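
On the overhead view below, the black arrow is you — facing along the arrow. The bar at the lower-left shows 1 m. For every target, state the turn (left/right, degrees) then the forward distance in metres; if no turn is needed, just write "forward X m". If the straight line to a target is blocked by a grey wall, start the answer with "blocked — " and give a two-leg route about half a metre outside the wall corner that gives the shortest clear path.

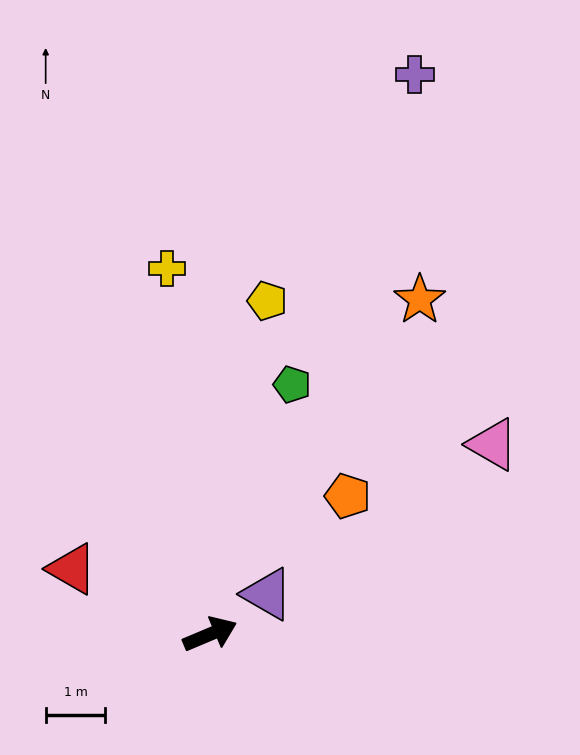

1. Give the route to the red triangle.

turn left 132°, forward 2.6 m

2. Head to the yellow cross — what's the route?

turn left 74°, forward 6.2 m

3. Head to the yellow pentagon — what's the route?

turn left 57°, forward 5.7 m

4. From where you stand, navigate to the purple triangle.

turn left 12°, forward 1.2 m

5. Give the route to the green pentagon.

turn left 49°, forward 4.4 m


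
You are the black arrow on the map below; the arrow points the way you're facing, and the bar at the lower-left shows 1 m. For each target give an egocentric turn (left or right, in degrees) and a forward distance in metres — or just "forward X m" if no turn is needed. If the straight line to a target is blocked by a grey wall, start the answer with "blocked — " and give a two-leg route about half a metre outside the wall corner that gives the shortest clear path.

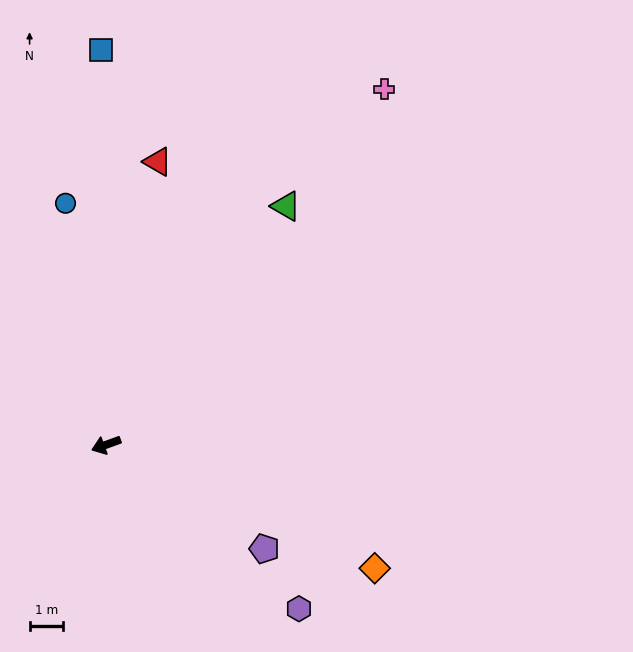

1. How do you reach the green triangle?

turn right 147°, forward 9.0 m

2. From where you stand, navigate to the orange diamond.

turn left 135°, forward 8.9 m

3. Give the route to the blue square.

turn right 109°, forward 11.9 m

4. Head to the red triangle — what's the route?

turn right 120°, forward 8.6 m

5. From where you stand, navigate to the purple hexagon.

turn left 120°, forward 7.6 m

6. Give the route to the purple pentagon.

turn left 127°, forward 5.7 m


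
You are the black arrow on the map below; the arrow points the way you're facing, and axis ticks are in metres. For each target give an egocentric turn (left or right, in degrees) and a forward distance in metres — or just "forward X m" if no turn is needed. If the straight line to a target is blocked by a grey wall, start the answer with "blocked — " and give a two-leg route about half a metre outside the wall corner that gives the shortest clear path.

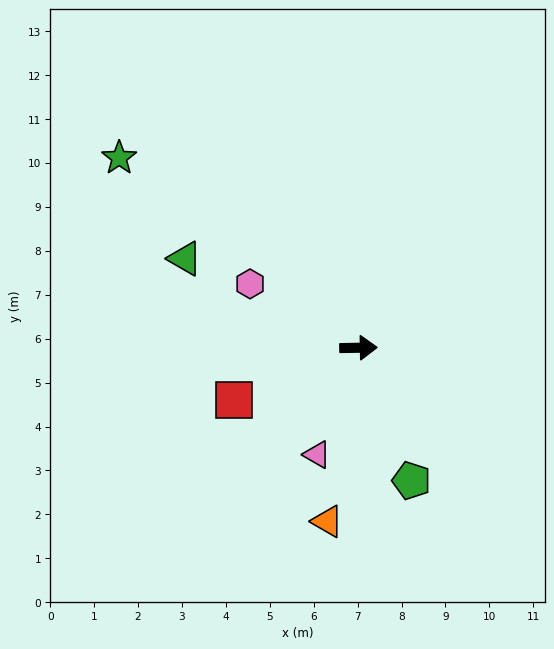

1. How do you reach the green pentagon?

turn right 69°, forward 3.3 m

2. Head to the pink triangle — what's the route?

turn right 112°, forward 2.6 m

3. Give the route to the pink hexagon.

turn left 149°, forward 2.9 m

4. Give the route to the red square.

turn right 158°, forward 3.1 m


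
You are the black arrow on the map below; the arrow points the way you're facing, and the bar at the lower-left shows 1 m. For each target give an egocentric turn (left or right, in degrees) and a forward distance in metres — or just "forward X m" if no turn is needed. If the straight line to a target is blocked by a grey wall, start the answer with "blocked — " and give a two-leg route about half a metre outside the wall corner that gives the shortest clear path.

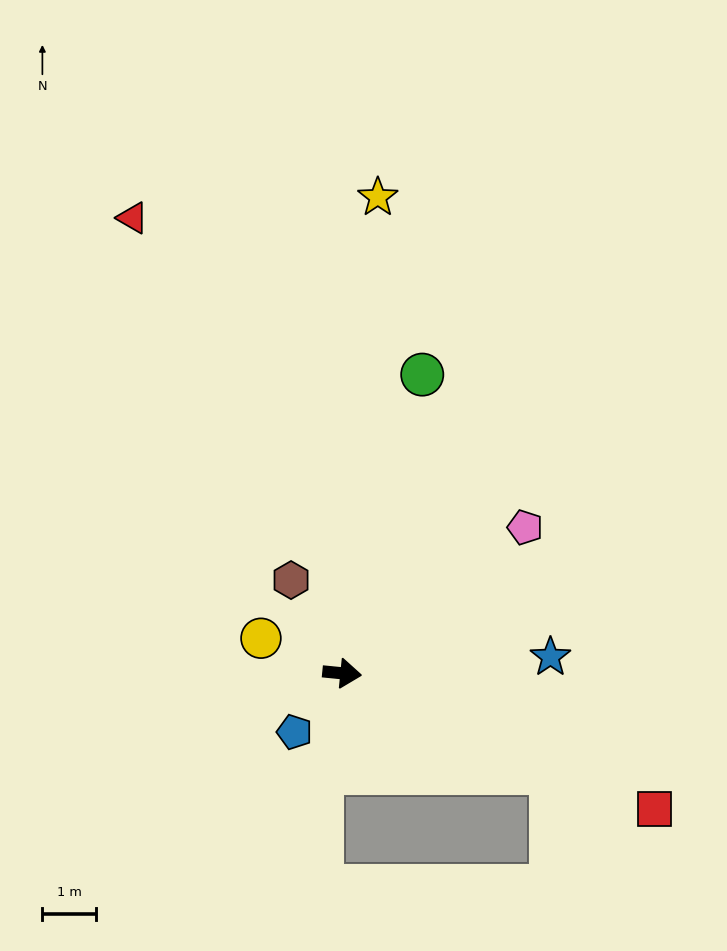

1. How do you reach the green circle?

turn left 81°, forward 5.8 m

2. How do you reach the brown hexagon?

turn left 124°, forward 2.0 m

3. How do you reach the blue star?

turn left 10°, forward 3.9 m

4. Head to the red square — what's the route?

turn right 18°, forward 6.4 m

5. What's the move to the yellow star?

turn left 91°, forward 8.9 m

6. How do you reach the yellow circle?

turn left 162°, forward 1.7 m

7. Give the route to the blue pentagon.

turn right 123°, forward 1.4 m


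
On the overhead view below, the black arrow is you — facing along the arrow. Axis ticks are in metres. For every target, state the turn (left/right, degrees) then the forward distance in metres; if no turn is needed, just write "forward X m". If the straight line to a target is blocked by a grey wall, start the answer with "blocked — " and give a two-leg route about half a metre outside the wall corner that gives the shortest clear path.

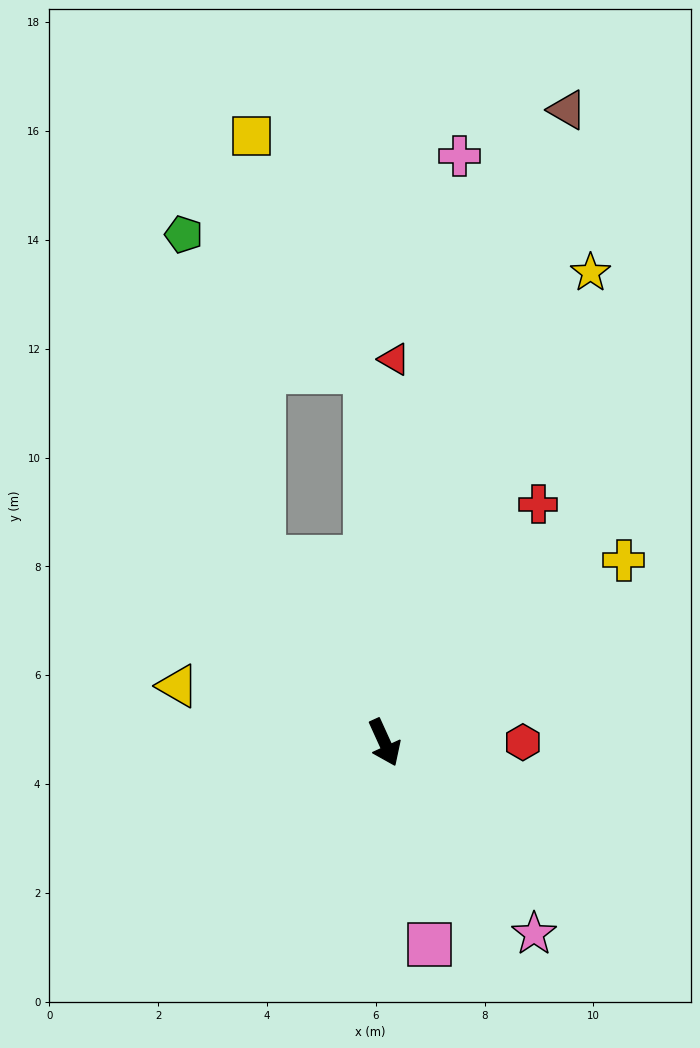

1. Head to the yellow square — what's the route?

blocked — turn left 158°, forward 6.8 m, then turn left 24°, forward 4.8 m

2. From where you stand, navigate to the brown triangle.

turn left 139°, forward 12.1 m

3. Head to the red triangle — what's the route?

turn left 154°, forward 7.0 m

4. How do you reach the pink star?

turn left 14°, forward 4.5 m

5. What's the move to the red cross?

turn left 123°, forward 5.2 m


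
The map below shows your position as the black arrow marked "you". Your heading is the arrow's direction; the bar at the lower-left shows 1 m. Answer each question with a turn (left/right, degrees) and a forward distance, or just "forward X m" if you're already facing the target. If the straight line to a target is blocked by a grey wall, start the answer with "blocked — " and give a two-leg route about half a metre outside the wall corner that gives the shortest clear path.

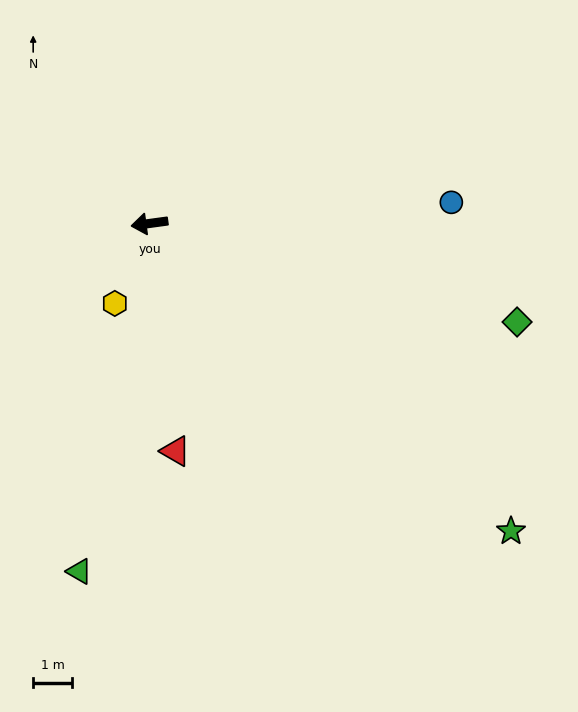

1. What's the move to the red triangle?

turn left 89°, forward 5.9 m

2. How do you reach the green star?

turn left 132°, forward 12.2 m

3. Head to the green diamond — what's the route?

turn left 157°, forward 9.8 m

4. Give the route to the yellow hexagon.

turn left 59°, forward 2.2 m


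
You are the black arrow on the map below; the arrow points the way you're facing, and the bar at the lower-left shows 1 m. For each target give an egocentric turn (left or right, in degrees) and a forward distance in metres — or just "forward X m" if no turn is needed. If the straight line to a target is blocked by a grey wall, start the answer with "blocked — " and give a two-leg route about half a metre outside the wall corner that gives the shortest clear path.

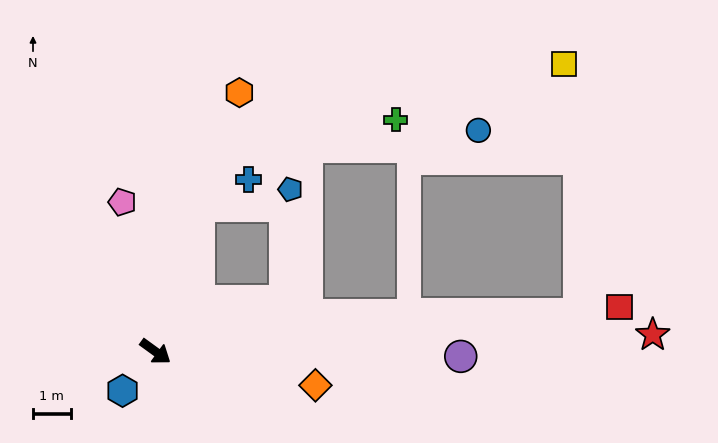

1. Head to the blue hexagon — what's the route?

turn right 94°, forward 1.4 m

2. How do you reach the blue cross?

blocked — turn left 109°, forward 4.0 m, then turn right 45°, forward 1.5 m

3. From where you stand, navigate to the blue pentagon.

blocked — turn left 57°, forward 3.7 m, then turn left 66°, forward 3.0 m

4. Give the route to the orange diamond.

turn left 24°, forward 4.3 m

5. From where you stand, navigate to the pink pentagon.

turn left 138°, forward 4.1 m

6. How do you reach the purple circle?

turn left 35°, forward 8.1 m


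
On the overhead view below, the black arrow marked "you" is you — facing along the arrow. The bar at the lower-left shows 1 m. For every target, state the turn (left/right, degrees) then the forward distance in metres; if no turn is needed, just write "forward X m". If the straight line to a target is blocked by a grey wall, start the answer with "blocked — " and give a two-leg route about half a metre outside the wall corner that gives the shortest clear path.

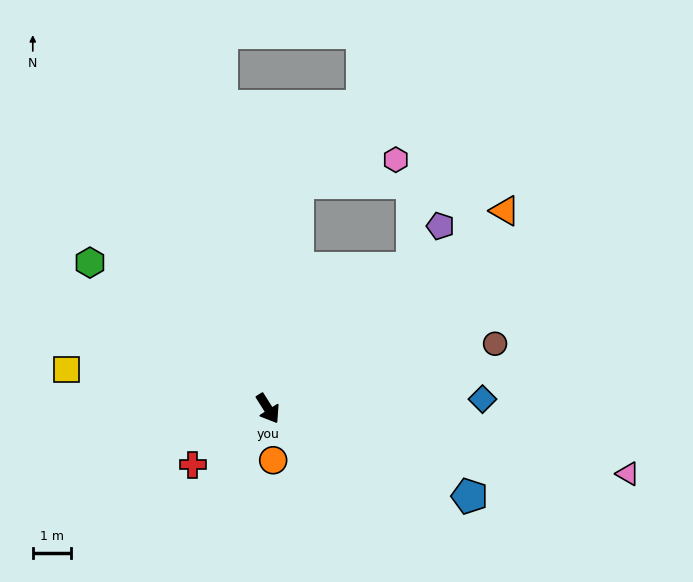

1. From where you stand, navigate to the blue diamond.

turn left 60°, forward 5.6 m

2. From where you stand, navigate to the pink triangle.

turn left 47°, forward 9.6 m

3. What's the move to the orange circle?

turn right 27°, forward 1.4 m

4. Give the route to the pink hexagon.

blocked — turn left 140°, forward 6.0 m, then turn right 69°, forward 2.6 m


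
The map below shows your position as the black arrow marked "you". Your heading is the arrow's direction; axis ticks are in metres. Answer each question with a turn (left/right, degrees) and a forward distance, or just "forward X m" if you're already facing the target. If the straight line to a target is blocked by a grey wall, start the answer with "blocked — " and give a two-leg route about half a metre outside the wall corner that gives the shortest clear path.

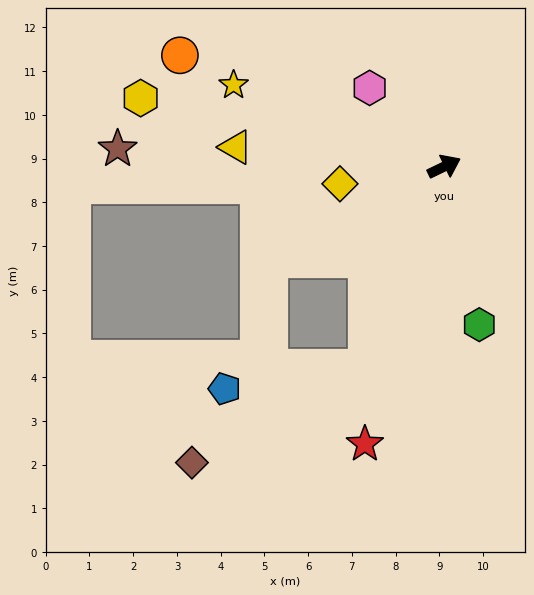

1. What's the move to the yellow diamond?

turn left 164°, forward 2.4 m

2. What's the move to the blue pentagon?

blocked — turn right 137°, forward 4.9 m, then turn right 60°, forward 3.3 m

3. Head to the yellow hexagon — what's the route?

turn left 141°, forward 7.1 m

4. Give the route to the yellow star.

turn left 133°, forward 5.2 m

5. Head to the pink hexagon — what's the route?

turn left 108°, forward 2.5 m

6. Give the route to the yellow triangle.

turn left 149°, forward 4.8 m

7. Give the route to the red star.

turn right 132°, forward 6.6 m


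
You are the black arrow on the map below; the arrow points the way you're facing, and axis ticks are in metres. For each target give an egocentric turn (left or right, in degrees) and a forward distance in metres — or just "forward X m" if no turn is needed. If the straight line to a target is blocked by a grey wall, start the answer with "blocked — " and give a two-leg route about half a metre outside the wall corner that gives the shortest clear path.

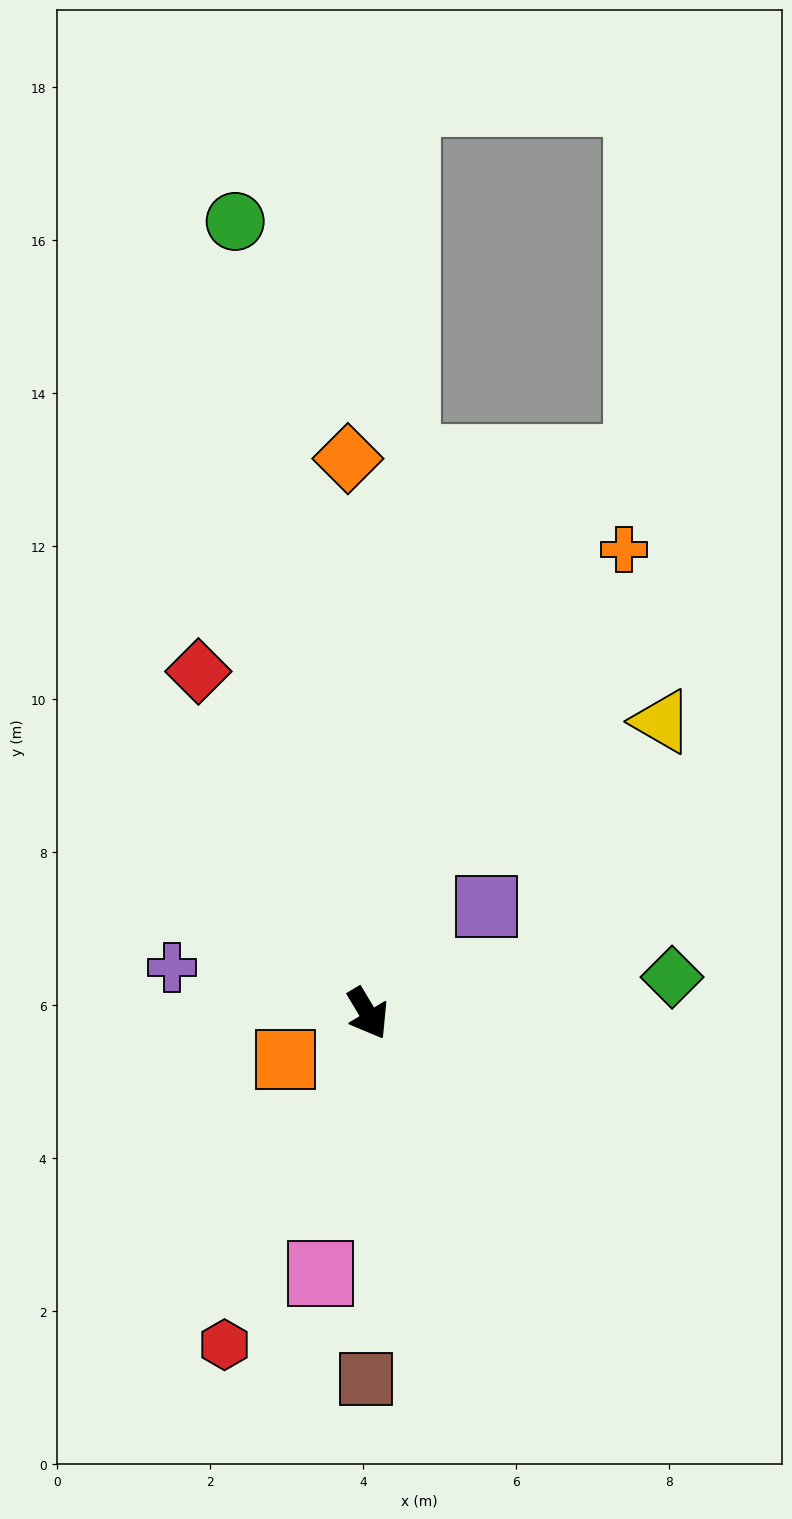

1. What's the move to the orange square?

turn right 92°, forward 1.2 m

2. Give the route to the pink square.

turn right 41°, forward 3.5 m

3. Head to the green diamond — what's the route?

turn left 66°, forward 4.0 m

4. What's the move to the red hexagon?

turn right 54°, forward 4.7 m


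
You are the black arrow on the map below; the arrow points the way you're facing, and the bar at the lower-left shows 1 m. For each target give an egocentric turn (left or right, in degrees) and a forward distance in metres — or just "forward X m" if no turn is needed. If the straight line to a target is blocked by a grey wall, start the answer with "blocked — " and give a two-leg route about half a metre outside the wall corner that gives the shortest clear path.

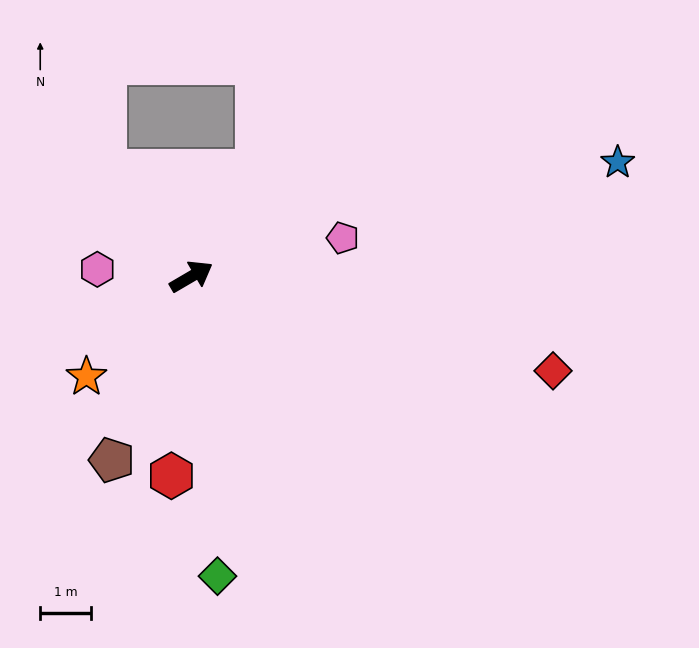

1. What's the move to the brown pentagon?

turn right 144°, forward 3.9 m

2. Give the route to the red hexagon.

turn right 126°, forward 4.0 m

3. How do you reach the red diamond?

turn right 45°, forward 7.4 m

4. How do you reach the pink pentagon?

turn right 16°, forward 3.1 m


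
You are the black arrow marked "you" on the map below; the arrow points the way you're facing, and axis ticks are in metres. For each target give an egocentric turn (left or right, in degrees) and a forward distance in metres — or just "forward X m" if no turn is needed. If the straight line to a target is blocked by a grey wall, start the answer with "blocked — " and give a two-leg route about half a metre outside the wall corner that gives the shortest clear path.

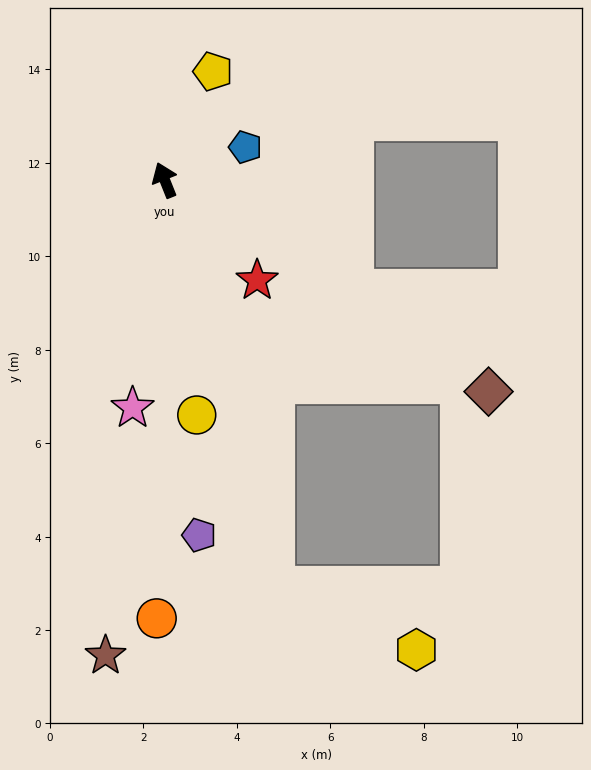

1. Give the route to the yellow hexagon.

blocked — turn left 173°, forward 9.0 m, then turn left 51°, forward 3.3 m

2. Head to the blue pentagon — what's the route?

turn right 90°, forward 1.9 m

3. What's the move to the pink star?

turn left 150°, forward 4.9 m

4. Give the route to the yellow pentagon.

turn right 46°, forward 2.5 m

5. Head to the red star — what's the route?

turn right 159°, forward 2.9 m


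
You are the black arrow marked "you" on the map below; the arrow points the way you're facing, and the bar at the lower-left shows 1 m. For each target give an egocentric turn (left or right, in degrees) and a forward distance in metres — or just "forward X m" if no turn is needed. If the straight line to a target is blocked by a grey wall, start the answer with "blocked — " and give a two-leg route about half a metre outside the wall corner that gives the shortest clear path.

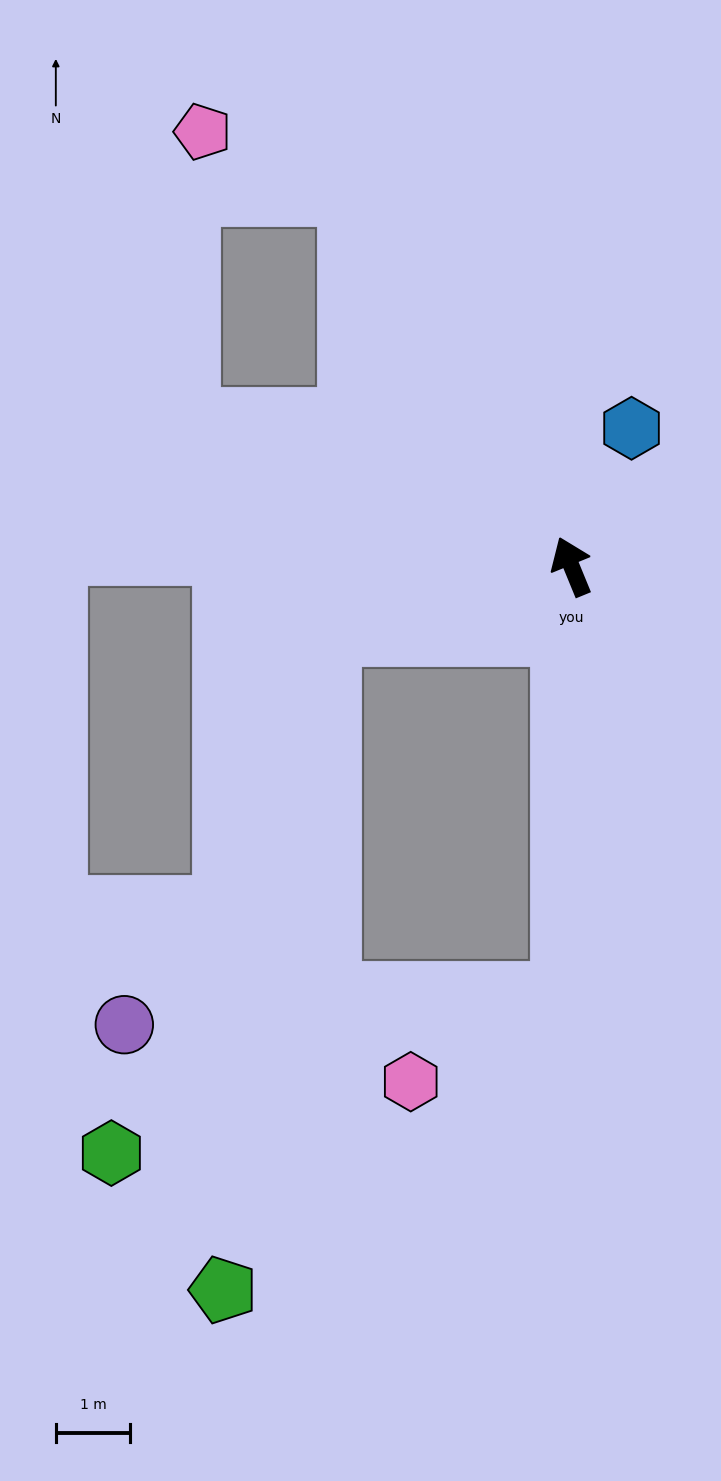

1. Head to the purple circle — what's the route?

blocked — turn left 157°, forward 5.7 m, then turn right 85°, forward 5.9 m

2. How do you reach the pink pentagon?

blocked — turn left 9°, forward 5.8 m, then turn left 36°, forward 2.1 m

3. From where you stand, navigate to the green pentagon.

blocked — turn left 83°, forward 3.4 m, then turn left 65°, forward 8.9 m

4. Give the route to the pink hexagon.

blocked — turn left 157°, forward 5.7 m, then turn right 59°, forward 2.4 m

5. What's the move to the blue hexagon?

turn right 46°, forward 2.0 m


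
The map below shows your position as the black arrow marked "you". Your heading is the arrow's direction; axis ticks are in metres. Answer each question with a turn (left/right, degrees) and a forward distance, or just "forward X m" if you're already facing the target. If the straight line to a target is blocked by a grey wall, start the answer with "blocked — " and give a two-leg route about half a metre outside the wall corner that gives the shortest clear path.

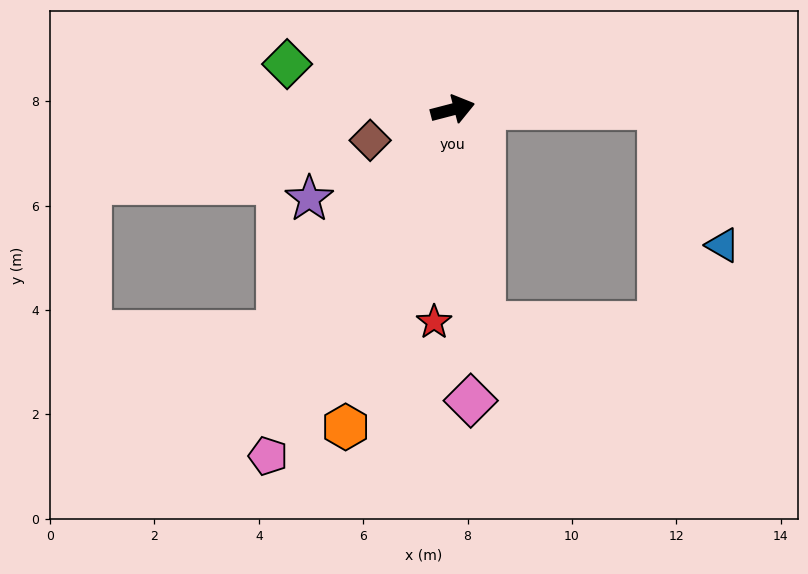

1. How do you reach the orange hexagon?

turn right 123°, forward 6.4 m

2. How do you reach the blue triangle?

blocked — turn right 14°, forward 4.0 m, then turn right 66°, forward 2.9 m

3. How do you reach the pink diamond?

turn right 101°, forward 5.6 m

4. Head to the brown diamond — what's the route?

turn right 174°, forward 1.7 m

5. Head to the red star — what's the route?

turn right 110°, forward 4.1 m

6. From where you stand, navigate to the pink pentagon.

turn right 133°, forward 7.5 m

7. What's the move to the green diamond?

turn left 150°, forward 3.3 m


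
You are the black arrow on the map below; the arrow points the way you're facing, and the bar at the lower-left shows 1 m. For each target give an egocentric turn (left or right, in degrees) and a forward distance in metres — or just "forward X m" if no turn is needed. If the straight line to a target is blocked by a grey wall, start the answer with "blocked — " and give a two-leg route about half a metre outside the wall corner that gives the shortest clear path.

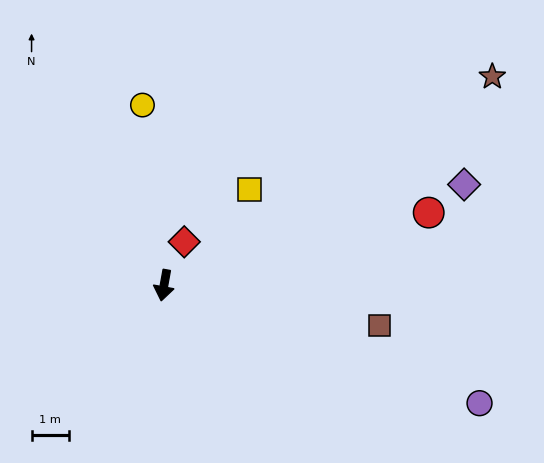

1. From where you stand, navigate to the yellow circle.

turn right 163°, forward 4.8 m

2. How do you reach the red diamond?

turn left 165°, forward 1.3 m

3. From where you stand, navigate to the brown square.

turn left 90°, forward 5.9 m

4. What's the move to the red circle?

turn left 116°, forward 7.3 m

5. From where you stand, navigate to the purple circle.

turn left 80°, forward 9.0 m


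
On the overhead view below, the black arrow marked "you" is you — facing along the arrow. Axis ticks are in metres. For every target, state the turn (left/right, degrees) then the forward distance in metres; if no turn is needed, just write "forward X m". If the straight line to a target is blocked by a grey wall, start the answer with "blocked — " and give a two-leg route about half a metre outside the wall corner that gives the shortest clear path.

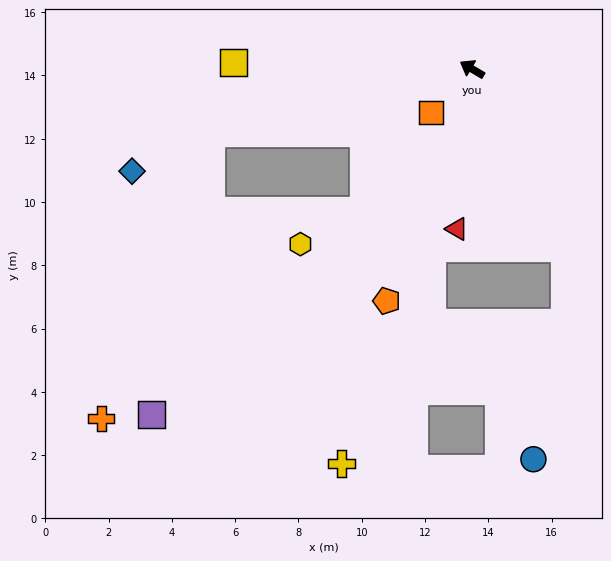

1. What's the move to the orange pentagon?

turn left 100°, forward 7.8 m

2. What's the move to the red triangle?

turn left 115°, forward 5.1 m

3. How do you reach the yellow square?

turn left 29°, forward 7.5 m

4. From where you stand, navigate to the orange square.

turn left 77°, forward 1.9 m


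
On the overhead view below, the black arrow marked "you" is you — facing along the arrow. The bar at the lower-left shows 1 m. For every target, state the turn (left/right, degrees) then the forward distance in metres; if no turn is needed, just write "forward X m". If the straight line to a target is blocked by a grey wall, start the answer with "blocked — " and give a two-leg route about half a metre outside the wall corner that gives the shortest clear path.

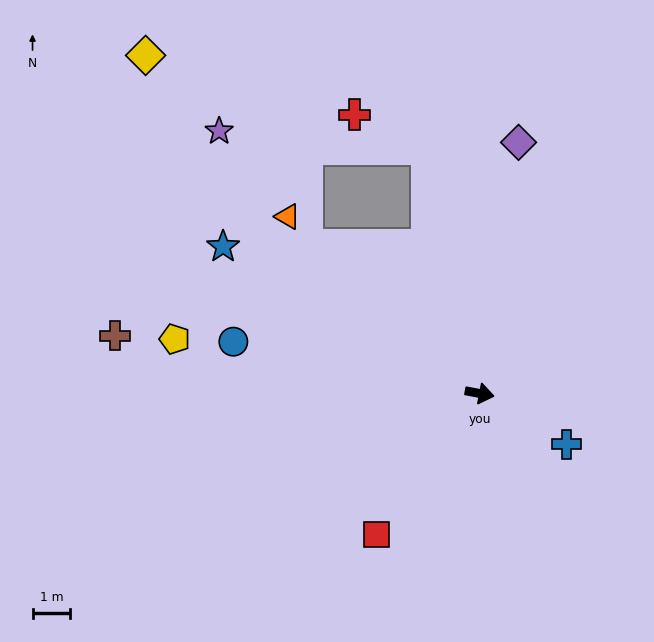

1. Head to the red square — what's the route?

turn right 115°, forward 4.6 m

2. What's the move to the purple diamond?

turn left 92°, forward 6.7 m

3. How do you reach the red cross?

blocked — turn left 113°, forward 6.6 m, then turn left 52°, forward 2.1 m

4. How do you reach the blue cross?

turn right 20°, forward 2.7 m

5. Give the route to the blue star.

turn left 161°, forward 7.8 m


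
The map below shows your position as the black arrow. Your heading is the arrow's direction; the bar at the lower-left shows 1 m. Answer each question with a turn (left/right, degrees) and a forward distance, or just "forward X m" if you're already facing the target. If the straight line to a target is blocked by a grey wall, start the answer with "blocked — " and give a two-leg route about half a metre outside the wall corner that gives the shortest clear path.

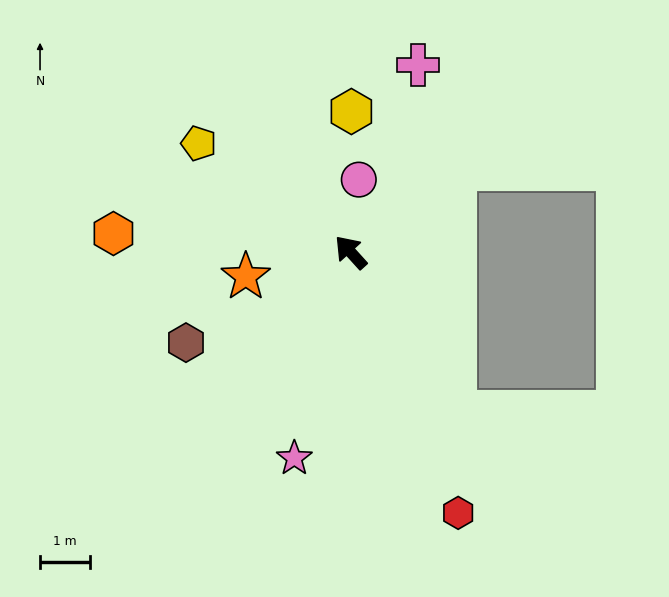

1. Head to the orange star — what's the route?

turn left 61°, forward 2.1 m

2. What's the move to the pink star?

turn left 123°, forward 4.2 m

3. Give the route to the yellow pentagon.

turn left 12°, forward 3.7 m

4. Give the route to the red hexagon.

turn left 160°, forward 5.6 m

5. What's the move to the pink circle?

turn right 49°, forward 1.5 m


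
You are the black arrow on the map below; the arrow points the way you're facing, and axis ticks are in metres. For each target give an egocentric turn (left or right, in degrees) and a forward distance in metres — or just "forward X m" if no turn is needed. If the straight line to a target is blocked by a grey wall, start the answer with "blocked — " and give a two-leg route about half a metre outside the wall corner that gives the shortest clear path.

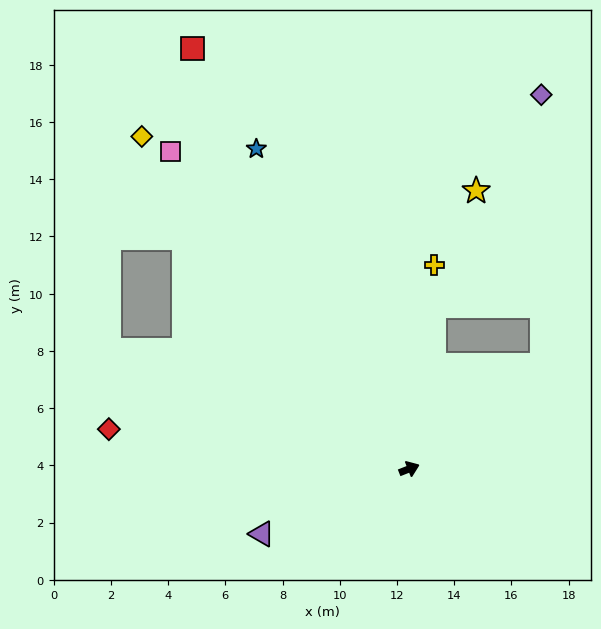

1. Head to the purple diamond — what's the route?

blocked — turn left 17°, forward 5.9 m, then turn left 51°, forward 9.4 m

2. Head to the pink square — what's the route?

turn left 105°, forward 13.9 m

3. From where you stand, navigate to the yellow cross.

turn left 61°, forward 7.2 m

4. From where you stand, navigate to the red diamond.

turn left 151°, forward 10.6 m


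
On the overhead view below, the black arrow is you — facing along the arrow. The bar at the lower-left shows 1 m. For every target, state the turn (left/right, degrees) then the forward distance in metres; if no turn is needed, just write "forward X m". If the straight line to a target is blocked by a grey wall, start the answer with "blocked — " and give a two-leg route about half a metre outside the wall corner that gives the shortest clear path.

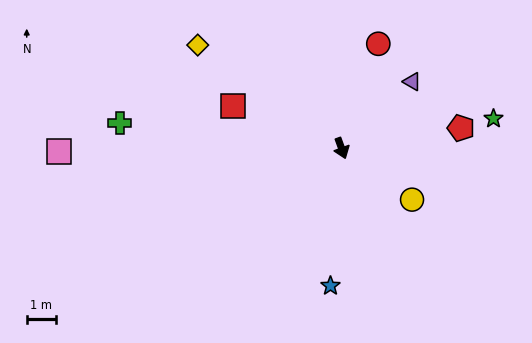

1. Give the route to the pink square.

turn right 109°, forward 9.7 m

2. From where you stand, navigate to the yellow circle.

turn left 34°, forward 3.0 m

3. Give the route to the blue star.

turn right 25°, forward 4.7 m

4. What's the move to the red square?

turn right 131°, forward 4.0 m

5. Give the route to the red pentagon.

turn left 80°, forward 4.2 m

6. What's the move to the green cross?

turn right 117°, forward 7.7 m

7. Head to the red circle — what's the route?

turn left 141°, forward 3.8 m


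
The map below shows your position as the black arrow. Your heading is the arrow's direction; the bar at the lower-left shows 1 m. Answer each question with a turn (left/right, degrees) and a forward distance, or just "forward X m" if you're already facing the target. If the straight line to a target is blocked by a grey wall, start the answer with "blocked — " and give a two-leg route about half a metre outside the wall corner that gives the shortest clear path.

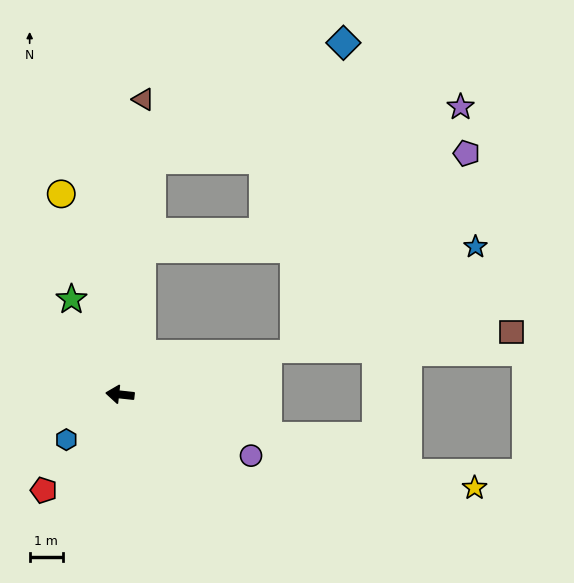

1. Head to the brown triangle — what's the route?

turn right 88°, forward 9.0 m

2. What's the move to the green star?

turn right 57°, forward 3.2 m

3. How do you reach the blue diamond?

blocked — turn right 92°, forward 7.2 m, then turn right 50°, forward 6.8 m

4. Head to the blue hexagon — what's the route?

turn left 46°, forward 2.1 m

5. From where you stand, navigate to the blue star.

blocked — turn right 93°, forward 4.4 m, then turn right 80°, forward 10.1 m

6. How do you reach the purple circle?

turn left 161°, forward 4.4 m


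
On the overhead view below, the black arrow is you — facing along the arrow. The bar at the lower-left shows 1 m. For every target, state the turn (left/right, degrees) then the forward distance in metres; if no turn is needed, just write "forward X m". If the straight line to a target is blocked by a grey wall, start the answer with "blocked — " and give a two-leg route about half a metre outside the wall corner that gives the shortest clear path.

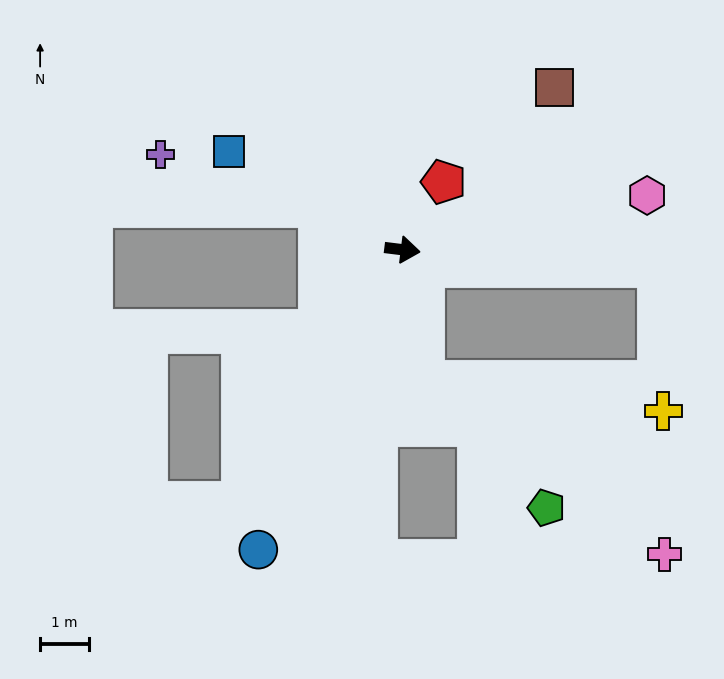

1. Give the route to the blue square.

turn left 158°, forward 4.1 m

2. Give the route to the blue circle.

turn right 109°, forward 6.9 m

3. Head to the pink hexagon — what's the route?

turn left 20°, forward 5.2 m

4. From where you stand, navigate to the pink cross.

blocked — turn right 73°, forward 2.7 m, then turn left 44°, forward 6.1 m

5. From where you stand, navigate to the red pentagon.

turn left 66°, forward 1.6 m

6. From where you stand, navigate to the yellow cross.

blocked — turn right 73°, forward 2.7 m, then turn left 73°, forward 5.0 m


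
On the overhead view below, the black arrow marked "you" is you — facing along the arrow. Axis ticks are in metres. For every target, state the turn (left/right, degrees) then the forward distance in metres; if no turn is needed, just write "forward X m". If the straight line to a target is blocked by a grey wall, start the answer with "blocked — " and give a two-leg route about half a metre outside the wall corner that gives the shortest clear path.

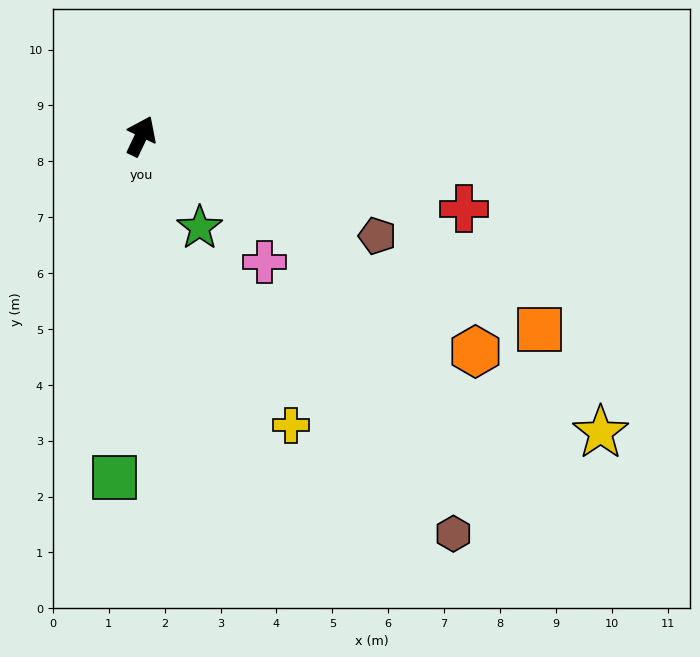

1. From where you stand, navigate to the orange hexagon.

turn right 97°, forward 7.1 m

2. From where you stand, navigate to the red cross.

turn right 77°, forward 5.9 m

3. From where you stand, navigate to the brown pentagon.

turn right 87°, forward 4.6 m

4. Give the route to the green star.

turn right 122°, forward 1.9 m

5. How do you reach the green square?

turn right 159°, forward 6.1 m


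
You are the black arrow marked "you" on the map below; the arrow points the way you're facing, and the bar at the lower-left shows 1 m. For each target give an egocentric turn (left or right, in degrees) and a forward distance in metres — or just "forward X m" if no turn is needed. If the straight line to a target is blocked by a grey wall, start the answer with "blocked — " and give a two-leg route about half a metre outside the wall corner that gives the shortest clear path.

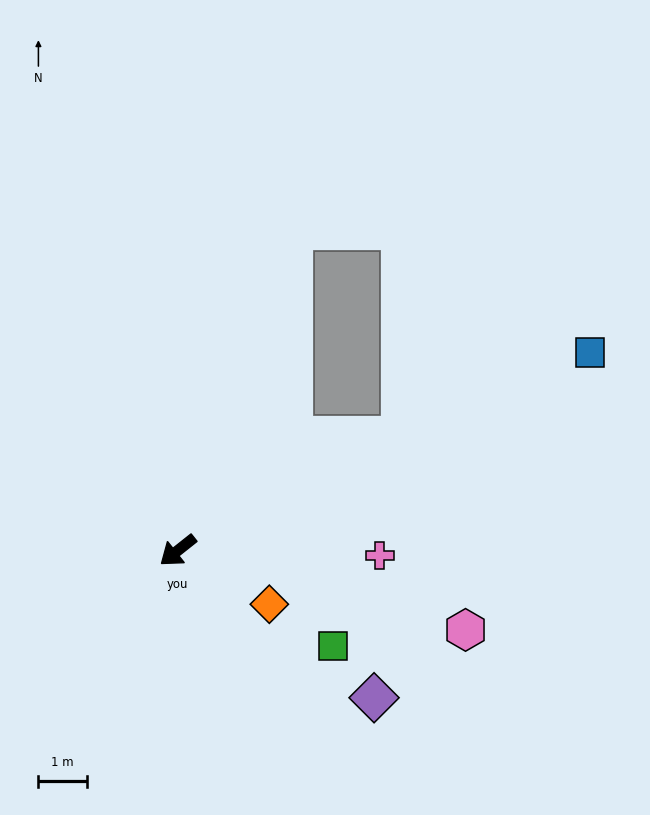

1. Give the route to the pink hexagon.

turn left 126°, forward 6.1 m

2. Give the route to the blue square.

turn left 167°, forward 9.4 m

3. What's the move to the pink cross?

turn left 140°, forward 4.2 m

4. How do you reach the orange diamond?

turn left 111°, forward 2.2 m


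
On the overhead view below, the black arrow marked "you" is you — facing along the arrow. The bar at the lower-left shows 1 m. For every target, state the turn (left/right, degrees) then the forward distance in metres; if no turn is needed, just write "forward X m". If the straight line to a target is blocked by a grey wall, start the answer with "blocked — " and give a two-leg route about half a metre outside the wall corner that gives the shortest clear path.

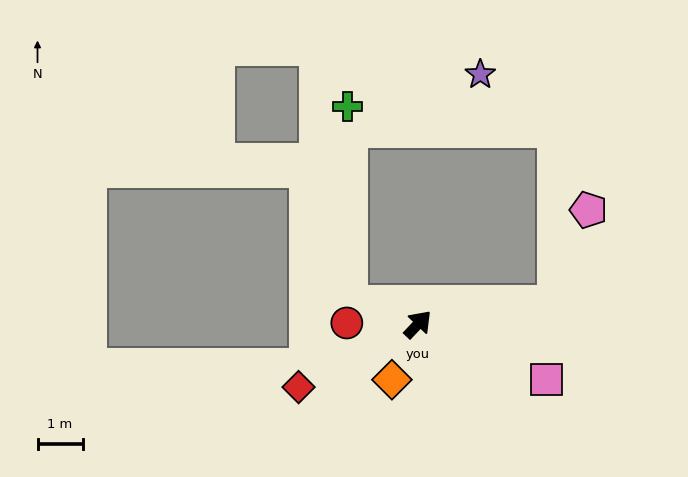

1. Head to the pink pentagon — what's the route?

blocked — turn right 39°, forward 3.1 m, then turn left 63°, forward 2.2 m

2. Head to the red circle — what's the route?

turn left 132°, forward 1.6 m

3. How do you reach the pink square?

turn right 70°, forward 3.1 m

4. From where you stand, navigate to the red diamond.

turn left 161°, forward 3.0 m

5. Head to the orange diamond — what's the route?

turn right 162°, forward 1.4 m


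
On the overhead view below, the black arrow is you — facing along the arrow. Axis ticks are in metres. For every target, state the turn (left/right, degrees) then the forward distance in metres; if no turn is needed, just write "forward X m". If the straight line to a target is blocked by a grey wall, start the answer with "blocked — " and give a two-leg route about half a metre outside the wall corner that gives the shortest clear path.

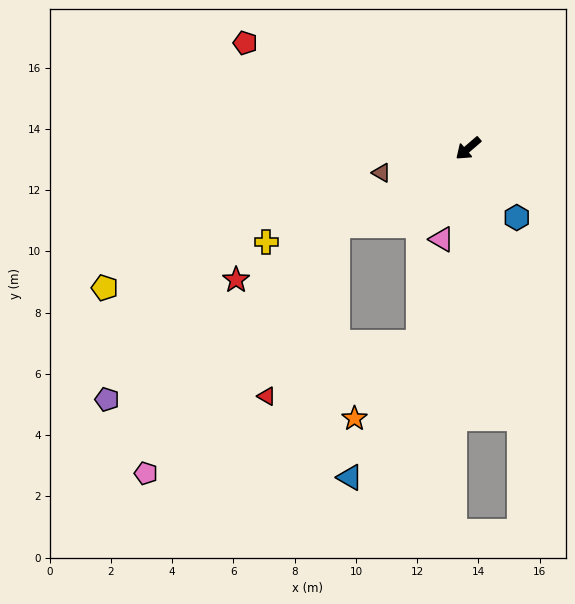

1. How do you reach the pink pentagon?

blocked — turn right 10°, forward 5.0 m, then turn left 22°, forward 10.2 m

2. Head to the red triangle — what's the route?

blocked — turn right 10°, forward 5.0 m, then turn left 37°, forward 6.0 m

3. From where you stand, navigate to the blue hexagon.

turn left 84°, forward 2.8 m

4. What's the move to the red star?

turn right 11°, forward 8.7 m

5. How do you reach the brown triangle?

turn right 25°, forward 2.9 m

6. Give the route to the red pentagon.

turn right 66°, forward 8.1 m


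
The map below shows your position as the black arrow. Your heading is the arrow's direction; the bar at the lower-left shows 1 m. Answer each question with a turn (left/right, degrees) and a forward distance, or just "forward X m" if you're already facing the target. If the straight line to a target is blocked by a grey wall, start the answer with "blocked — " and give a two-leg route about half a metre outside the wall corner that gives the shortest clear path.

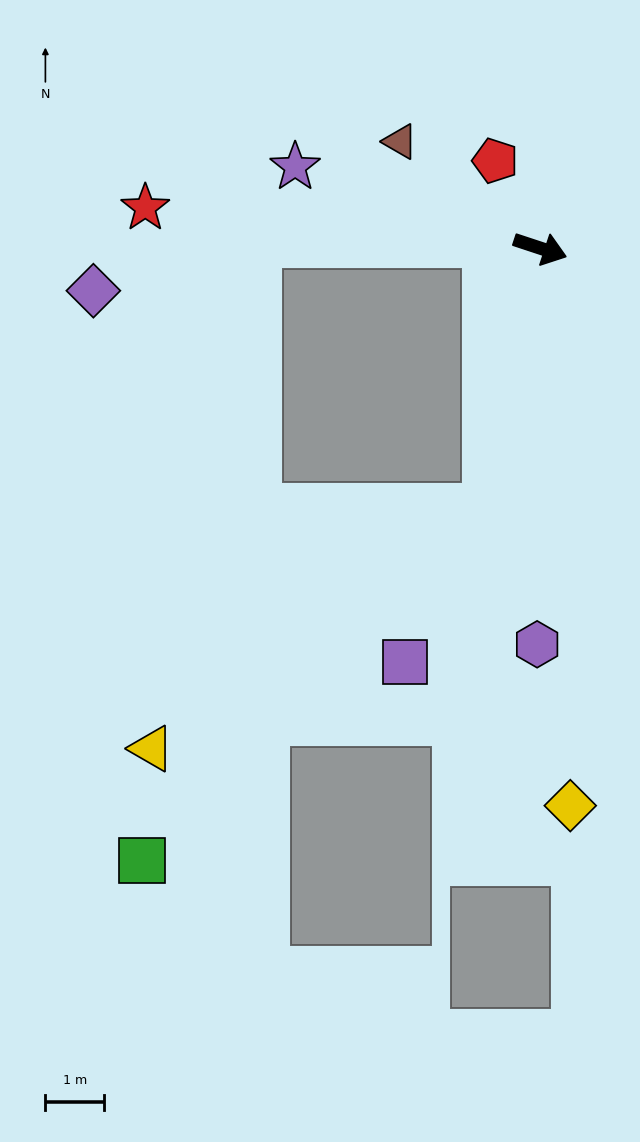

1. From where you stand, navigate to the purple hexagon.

turn right 72°, forward 6.7 m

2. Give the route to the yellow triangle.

blocked — turn right 83°, forward 4.5 m, then turn right 43°, forward 7.0 m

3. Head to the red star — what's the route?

turn right 168°, forward 6.8 m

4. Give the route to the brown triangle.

turn left 161°, forward 3.0 m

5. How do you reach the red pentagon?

turn left 136°, forward 1.7 m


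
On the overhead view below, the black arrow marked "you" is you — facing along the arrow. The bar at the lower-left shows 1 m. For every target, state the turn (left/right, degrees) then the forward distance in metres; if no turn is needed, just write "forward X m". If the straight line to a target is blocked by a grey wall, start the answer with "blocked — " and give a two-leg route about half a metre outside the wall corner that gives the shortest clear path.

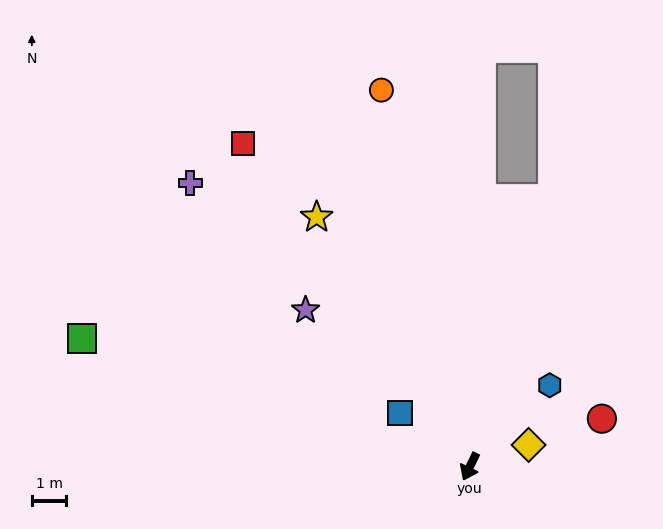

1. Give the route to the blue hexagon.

turn left 161°, forward 3.3 m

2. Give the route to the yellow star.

turn right 123°, forward 8.5 m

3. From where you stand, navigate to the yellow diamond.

turn left 136°, forward 1.8 m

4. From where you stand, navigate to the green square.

turn right 83°, forward 11.9 m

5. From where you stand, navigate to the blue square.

turn right 102°, forward 2.6 m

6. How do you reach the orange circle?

turn right 141°, forward 11.2 m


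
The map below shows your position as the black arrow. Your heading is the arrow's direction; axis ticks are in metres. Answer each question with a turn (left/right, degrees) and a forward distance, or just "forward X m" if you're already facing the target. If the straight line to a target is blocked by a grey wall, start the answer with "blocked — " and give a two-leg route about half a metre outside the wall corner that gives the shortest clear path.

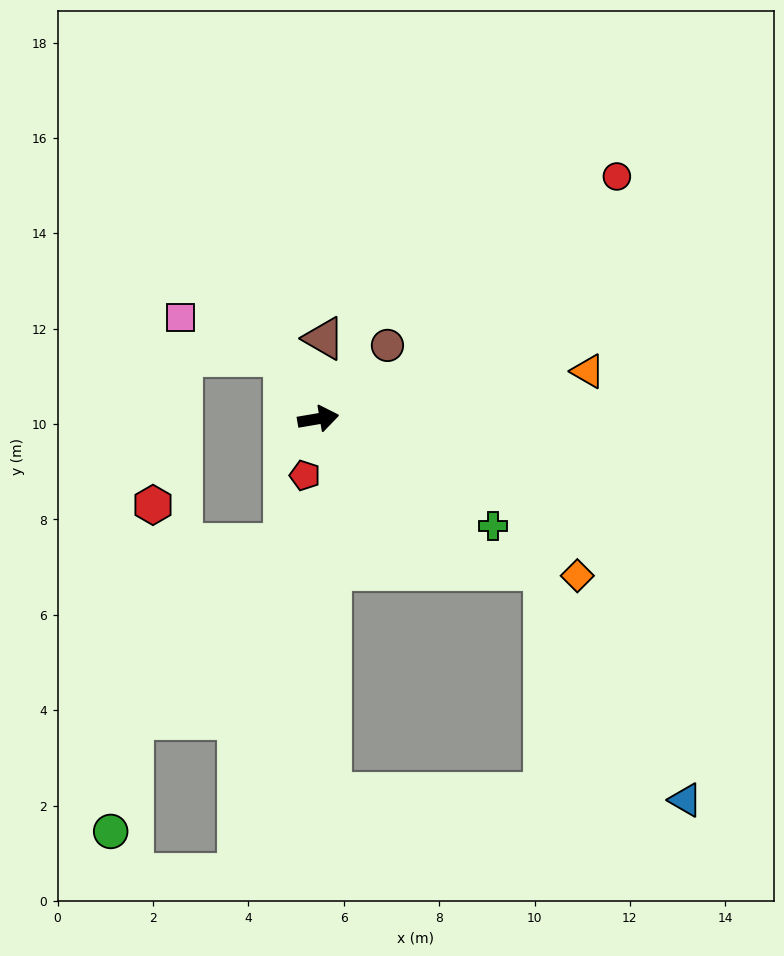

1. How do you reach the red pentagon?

turn right 113°, forward 1.2 m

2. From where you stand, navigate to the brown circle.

turn left 37°, forward 2.1 m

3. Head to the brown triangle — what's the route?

turn left 76°, forward 1.7 m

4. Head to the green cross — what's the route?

turn right 41°, forward 4.3 m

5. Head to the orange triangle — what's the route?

forward 5.7 m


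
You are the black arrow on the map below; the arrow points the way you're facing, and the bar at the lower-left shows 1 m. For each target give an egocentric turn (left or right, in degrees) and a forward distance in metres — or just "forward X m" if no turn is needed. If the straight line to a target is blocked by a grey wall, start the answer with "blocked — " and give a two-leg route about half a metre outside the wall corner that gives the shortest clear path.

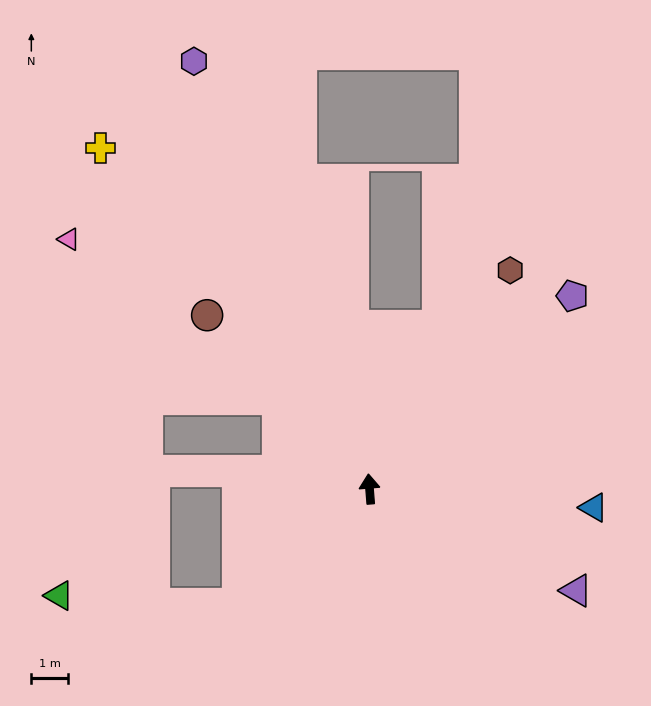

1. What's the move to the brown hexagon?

turn right 37°, forward 7.0 m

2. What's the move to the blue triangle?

turn right 99°, forward 6.1 m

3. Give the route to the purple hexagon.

turn left 18°, forward 12.5 m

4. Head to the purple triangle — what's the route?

turn right 121°, forward 6.2 m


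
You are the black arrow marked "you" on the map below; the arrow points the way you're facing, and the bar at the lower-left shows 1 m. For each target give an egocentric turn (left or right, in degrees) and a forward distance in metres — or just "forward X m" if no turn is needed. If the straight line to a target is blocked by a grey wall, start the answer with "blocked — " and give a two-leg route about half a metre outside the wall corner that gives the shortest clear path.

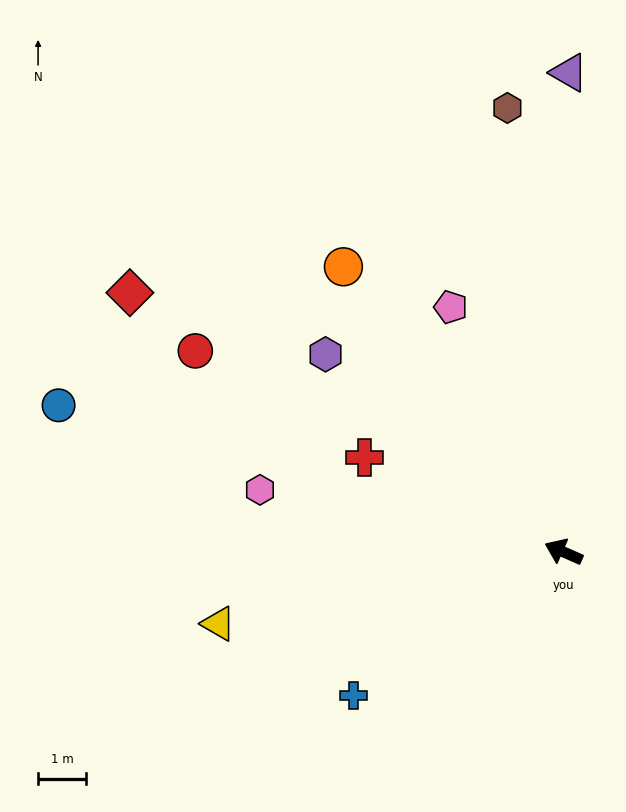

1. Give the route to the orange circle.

turn right 29°, forward 7.5 m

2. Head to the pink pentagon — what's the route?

turn right 42°, forward 5.6 m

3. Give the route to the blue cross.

turn left 58°, forward 5.3 m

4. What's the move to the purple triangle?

turn right 67°, forward 10.0 m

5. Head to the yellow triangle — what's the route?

turn left 35°, forward 7.4 m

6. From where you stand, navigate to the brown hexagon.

turn right 59°, forward 9.4 m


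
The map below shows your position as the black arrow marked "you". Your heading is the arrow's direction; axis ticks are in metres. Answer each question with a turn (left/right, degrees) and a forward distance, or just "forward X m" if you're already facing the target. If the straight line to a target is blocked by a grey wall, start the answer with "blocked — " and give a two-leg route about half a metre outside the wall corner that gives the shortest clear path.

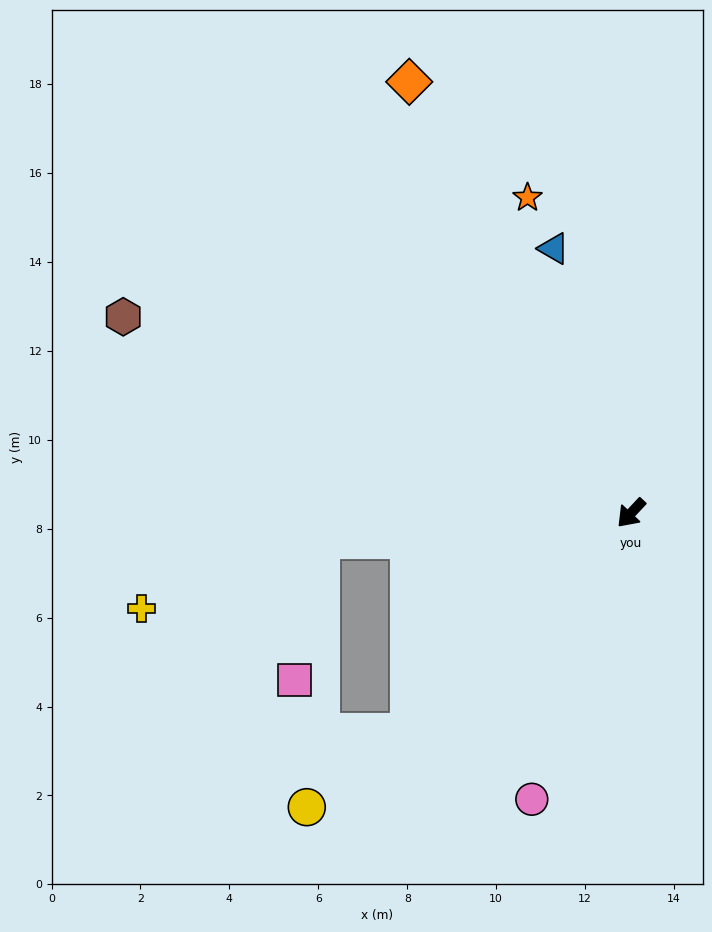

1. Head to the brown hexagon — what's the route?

turn right 68°, forward 12.2 m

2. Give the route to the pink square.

blocked — turn right 42°, forward 7.0 m, then turn left 74°, forward 3.2 m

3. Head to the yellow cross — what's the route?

blocked — turn right 42°, forward 7.0 m, then turn left 16°, forward 4.3 m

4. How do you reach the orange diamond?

turn right 110°, forward 10.9 m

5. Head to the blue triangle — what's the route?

turn right 121°, forward 6.2 m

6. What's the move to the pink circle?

turn left 24°, forward 6.8 m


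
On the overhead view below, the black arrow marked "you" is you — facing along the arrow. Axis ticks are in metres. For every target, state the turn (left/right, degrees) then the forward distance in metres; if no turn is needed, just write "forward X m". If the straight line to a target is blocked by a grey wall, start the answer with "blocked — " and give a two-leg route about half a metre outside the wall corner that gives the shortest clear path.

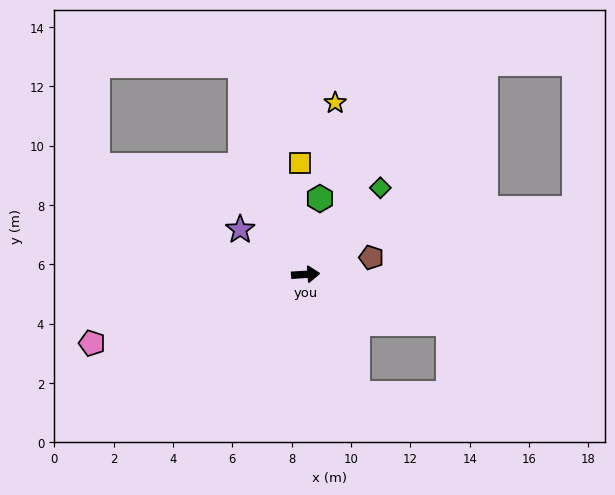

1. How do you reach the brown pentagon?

turn left 11°, forward 2.3 m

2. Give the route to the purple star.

turn left 142°, forward 2.7 m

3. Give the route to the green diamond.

turn left 45°, forward 3.9 m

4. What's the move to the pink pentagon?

turn right 166°, forward 7.6 m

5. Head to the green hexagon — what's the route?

turn left 76°, forward 2.6 m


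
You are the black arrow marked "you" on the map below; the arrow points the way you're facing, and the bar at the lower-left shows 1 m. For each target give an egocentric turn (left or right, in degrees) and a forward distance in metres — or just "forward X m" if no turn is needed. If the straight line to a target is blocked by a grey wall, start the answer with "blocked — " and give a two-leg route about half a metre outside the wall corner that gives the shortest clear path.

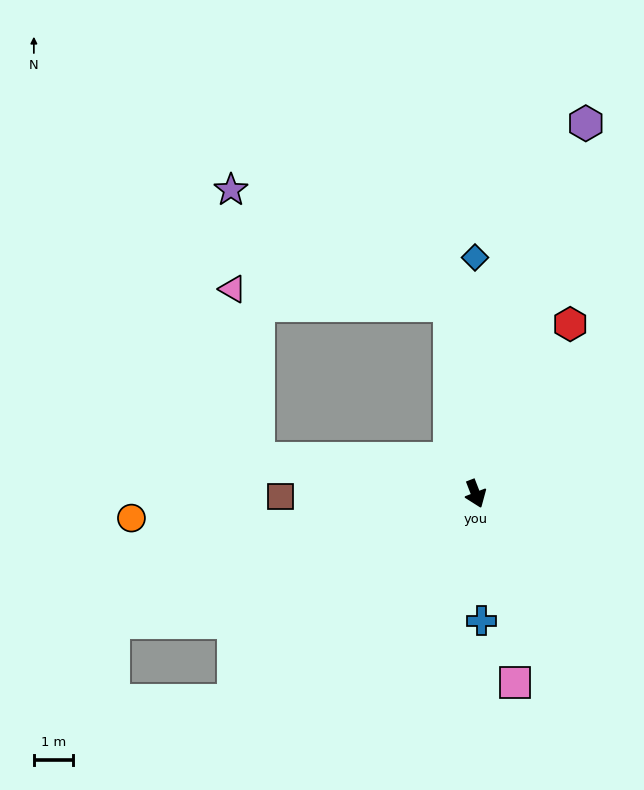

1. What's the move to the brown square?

turn right 111°, forward 5.0 m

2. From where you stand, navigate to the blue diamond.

turn left 159°, forward 6.0 m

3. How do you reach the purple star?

blocked — turn left 167°, forward 4.9 m, then turn left 54°, forward 6.3 m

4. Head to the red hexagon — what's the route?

turn left 130°, forward 5.0 m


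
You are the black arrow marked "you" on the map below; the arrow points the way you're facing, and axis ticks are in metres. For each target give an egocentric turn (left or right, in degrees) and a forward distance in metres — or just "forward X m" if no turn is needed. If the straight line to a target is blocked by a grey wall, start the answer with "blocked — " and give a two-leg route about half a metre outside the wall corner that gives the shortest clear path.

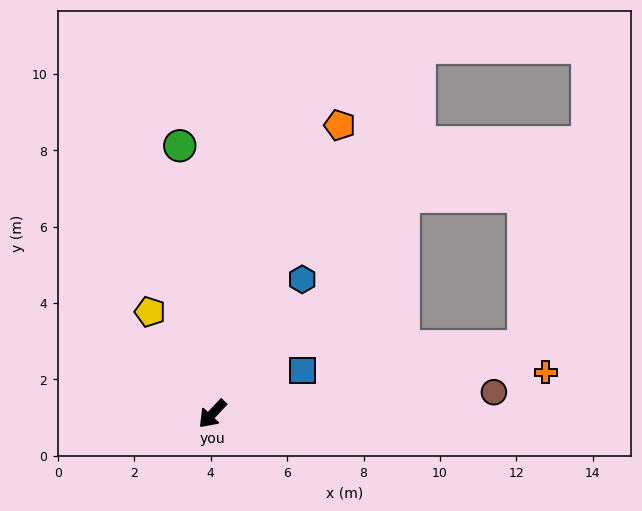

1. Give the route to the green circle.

turn right 130°, forward 7.1 m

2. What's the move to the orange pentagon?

turn right 161°, forward 8.3 m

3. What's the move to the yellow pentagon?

turn right 105°, forward 3.1 m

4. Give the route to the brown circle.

turn left 138°, forward 7.4 m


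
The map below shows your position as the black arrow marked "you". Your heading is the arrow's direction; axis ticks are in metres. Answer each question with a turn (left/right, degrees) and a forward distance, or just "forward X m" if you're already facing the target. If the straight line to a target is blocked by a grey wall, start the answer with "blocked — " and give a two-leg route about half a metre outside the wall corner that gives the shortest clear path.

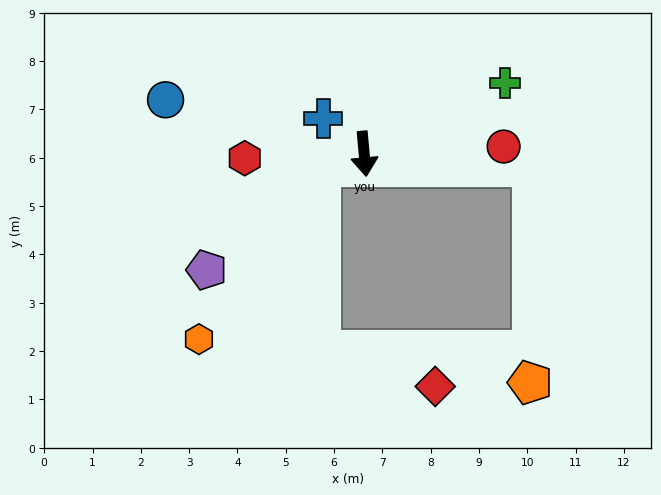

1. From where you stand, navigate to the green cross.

turn left 112°, forward 3.3 m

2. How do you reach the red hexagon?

turn right 93°, forward 2.5 m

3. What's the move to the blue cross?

turn right 136°, forward 1.1 m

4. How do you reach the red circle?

turn left 88°, forward 2.9 m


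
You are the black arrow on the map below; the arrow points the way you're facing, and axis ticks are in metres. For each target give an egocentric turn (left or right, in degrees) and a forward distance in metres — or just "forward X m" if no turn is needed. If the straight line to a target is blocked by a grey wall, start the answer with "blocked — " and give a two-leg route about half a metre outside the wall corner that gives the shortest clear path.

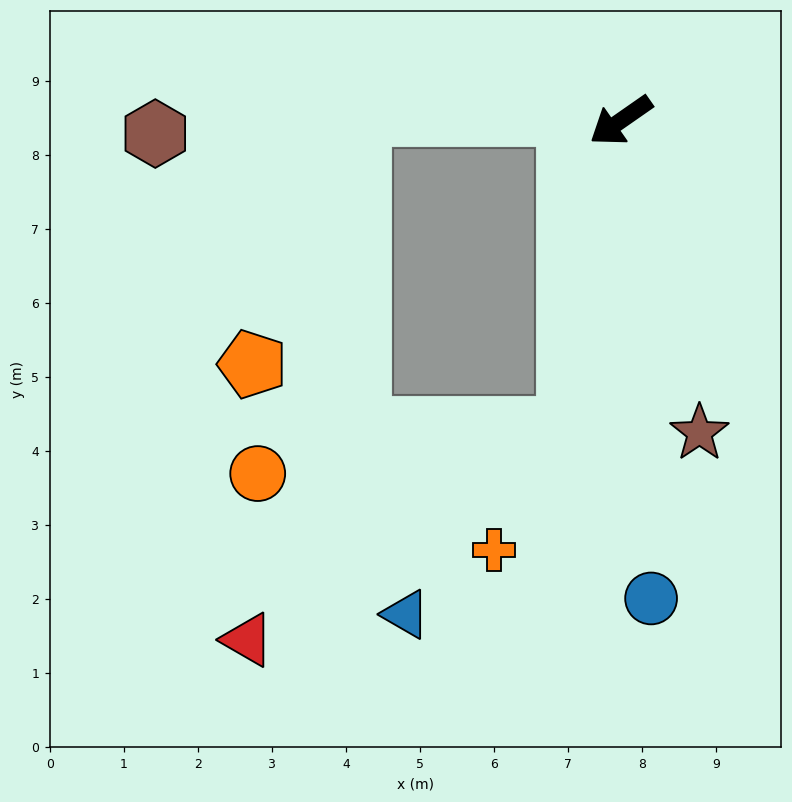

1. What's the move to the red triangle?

blocked — turn left 45°, forward 4.2 m, then turn right 47°, forward 5.2 m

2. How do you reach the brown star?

turn left 69°, forward 4.3 m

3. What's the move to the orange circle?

blocked — turn left 45°, forward 4.2 m, then turn right 72°, forward 4.2 m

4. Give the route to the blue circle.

turn left 59°, forward 6.5 m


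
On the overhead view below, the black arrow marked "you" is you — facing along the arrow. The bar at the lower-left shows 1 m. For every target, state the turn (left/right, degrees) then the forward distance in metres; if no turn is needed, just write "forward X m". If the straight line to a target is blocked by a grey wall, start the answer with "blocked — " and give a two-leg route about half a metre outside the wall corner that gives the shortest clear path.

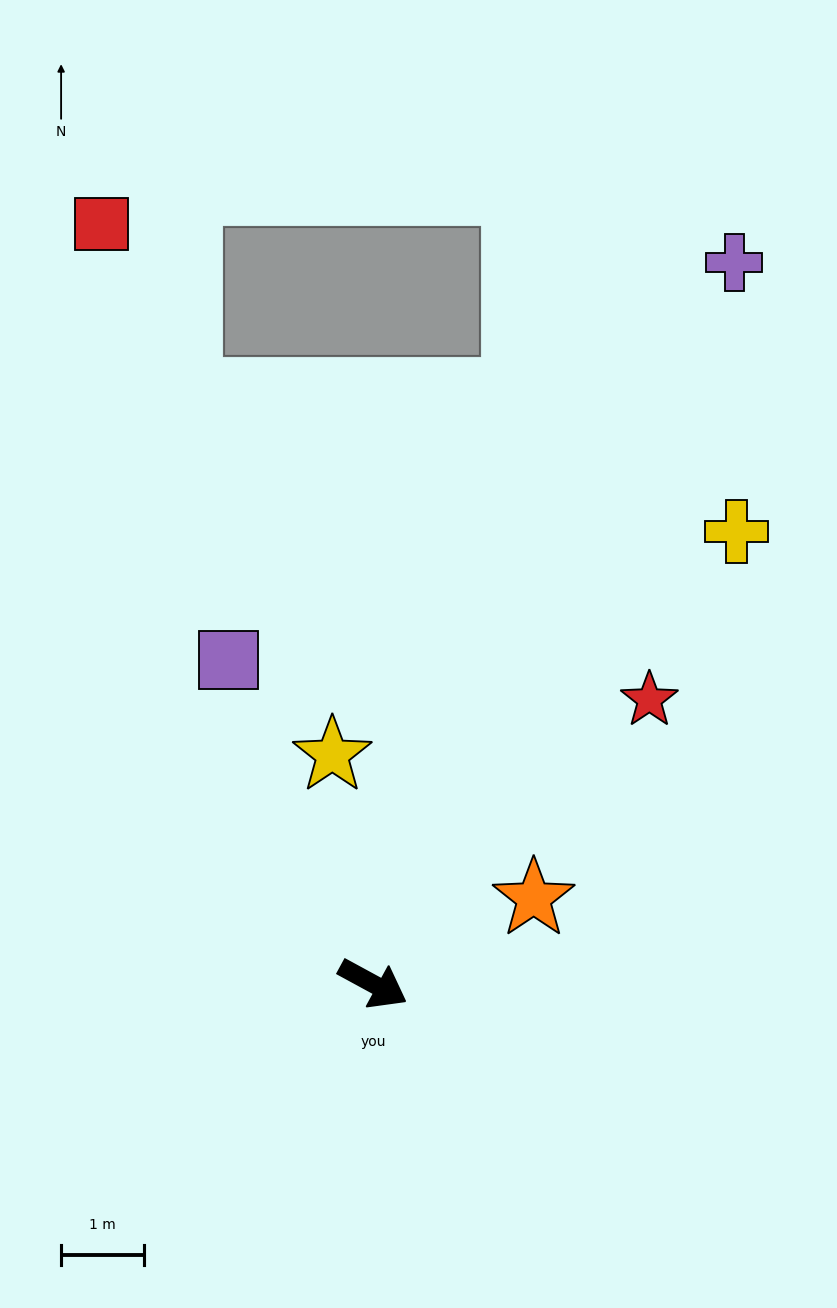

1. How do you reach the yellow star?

turn left 129°, forward 2.8 m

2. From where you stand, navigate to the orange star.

turn left 57°, forward 2.2 m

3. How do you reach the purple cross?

turn left 92°, forward 9.7 m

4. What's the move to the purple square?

turn left 143°, forward 4.3 m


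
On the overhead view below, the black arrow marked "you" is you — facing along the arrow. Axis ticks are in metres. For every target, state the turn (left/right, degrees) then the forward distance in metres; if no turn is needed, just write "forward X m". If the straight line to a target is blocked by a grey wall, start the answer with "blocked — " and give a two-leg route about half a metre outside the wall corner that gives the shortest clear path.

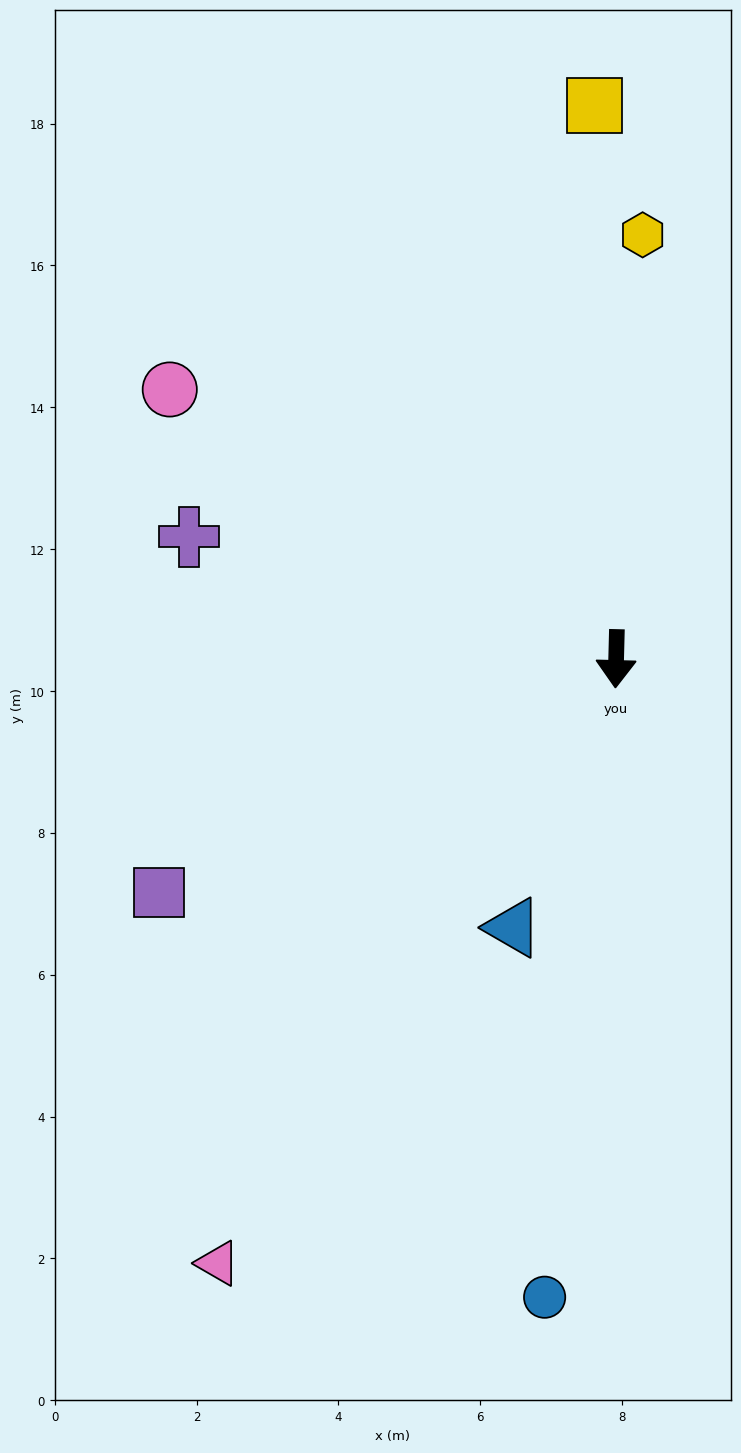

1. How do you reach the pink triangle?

turn right 32°, forward 10.2 m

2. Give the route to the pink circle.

turn right 120°, forward 7.3 m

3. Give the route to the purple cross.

turn right 104°, forward 6.3 m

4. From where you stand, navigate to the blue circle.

turn right 5°, forward 9.1 m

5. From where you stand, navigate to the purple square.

turn right 61°, forward 7.2 m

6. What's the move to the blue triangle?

turn right 20°, forward 4.1 m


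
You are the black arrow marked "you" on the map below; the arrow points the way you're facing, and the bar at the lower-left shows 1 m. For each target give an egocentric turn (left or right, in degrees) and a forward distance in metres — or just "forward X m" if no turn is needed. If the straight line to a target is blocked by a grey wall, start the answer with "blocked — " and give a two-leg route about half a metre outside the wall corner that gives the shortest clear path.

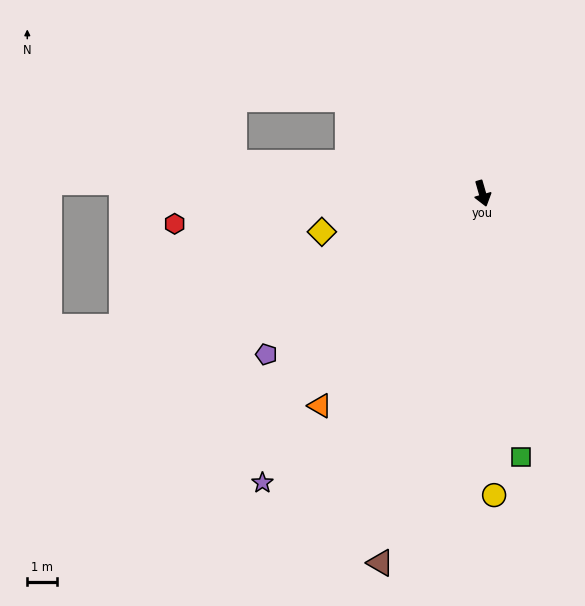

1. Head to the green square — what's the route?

turn right 8°, forward 8.9 m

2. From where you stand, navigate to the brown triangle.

turn right 31°, forward 12.7 m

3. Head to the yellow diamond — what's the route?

turn right 93°, forward 5.5 m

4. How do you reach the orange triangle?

turn right 53°, forward 8.9 m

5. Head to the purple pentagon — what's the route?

turn right 69°, forward 9.0 m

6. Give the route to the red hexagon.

turn right 100°, forward 10.3 m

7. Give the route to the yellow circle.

turn right 14°, forward 10.0 m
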